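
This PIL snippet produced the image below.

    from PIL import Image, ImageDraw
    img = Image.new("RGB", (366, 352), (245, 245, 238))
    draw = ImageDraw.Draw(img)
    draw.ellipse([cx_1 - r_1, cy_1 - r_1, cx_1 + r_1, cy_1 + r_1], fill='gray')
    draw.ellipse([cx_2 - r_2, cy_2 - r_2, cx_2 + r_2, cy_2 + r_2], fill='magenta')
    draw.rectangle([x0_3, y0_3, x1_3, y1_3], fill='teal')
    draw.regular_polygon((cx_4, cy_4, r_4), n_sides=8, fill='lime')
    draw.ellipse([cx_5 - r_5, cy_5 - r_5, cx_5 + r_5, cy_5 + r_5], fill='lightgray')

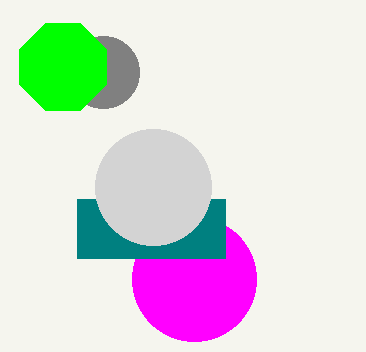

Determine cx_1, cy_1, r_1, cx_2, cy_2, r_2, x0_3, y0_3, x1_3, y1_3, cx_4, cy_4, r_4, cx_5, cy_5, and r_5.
cx_1 = 103
cy_1 = 72
r_1 = 36
cx_2 = 194
cy_2 = 279
r_2 = 62
x0_3 = 77
y0_3 = 199
x1_3 = 225
y1_3 = 258
cx_4 = 63
cy_4 = 67
r_4 = 47
cx_5 = 153
cy_5 = 187
r_5 = 58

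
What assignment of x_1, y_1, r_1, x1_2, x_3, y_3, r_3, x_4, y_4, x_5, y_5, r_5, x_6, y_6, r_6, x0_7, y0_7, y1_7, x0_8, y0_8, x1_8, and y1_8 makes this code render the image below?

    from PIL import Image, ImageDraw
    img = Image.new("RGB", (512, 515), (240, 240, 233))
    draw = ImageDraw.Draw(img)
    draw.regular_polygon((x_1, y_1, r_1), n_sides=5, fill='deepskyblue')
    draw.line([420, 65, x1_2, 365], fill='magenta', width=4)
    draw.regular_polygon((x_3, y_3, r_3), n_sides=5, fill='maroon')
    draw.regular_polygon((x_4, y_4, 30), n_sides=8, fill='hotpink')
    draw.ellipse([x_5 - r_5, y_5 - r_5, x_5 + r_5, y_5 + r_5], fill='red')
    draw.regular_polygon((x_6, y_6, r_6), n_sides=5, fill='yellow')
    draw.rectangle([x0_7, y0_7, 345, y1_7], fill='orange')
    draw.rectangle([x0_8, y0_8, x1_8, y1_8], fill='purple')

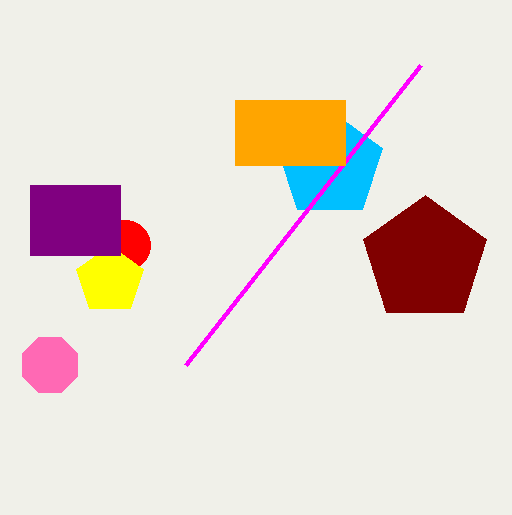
x_1 = 330
y_1 = 165
r_1 = 55
x1_2 = 185
x_3 = 425
y_3 = 260
r_3 = 65
x_4 = 50
y_4 = 365
x_5 = 125
y_5 = 245
r_5 = 25
x_6 = 110
y_6 = 280
r_6 = 35
x0_7 = 235
y0_7 = 100
y1_7 = 165
x0_8 = 30
y0_8 = 185
x1_8 = 120
y1_8 = 255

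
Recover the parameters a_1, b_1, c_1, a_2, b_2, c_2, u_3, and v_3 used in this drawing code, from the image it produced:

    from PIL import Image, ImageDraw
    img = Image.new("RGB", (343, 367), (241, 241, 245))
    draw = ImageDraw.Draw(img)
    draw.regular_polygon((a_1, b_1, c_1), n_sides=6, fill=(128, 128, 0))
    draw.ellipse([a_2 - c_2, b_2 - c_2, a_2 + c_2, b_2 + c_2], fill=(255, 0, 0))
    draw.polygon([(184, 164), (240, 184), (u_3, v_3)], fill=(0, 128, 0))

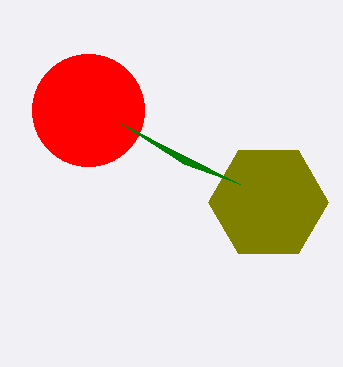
a_1 = 268, b_1 = 202, c_1 = 60, a_2 = 88, b_2 = 110, c_2 = 56, u_3 = 122, v_3 = 124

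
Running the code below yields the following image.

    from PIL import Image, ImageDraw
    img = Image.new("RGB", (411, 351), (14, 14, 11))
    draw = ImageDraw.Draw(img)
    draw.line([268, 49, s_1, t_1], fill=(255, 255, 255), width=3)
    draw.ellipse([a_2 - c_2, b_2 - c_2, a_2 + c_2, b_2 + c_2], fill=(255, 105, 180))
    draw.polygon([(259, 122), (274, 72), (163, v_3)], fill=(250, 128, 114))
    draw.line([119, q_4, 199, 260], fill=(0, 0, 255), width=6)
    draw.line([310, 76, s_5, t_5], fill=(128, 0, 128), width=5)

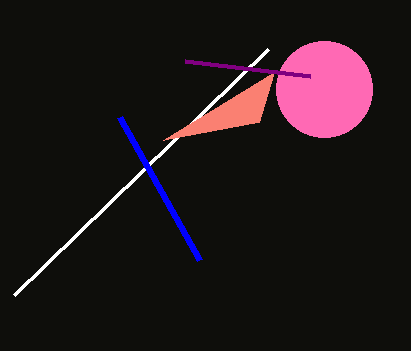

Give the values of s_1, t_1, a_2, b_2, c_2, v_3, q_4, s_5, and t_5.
s_1 = 14; t_1 = 295; a_2 = 324; b_2 = 89; c_2 = 48; v_3 = 140; q_4 = 117; s_5 = 185; t_5 = 61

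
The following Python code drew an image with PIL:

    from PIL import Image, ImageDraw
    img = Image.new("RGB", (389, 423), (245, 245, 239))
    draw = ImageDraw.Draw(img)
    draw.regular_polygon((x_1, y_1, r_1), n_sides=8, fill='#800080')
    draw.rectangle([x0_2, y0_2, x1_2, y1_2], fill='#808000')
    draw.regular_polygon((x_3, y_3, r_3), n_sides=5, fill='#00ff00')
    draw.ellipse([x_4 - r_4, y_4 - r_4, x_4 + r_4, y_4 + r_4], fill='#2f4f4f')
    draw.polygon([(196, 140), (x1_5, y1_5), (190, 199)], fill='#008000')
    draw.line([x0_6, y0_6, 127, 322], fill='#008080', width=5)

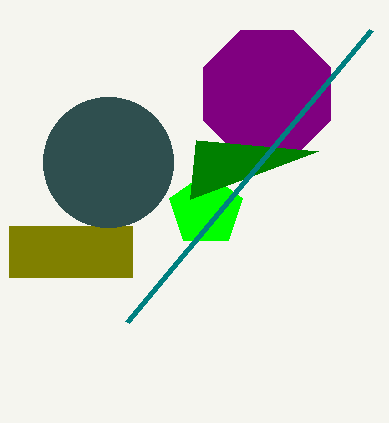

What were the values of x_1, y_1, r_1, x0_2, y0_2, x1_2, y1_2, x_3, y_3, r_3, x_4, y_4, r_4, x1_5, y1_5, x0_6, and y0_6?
x_1 = 267; y_1 = 94; r_1 = 69; x0_2 = 9; y0_2 = 226; x1_2 = 132; y1_2 = 277; x_3 = 206; y_3 = 210; r_3 = 38; x_4 = 108; y_4 = 162; r_4 = 65; x1_5 = 318; y1_5 = 151; x0_6 = 371; y0_6 = 30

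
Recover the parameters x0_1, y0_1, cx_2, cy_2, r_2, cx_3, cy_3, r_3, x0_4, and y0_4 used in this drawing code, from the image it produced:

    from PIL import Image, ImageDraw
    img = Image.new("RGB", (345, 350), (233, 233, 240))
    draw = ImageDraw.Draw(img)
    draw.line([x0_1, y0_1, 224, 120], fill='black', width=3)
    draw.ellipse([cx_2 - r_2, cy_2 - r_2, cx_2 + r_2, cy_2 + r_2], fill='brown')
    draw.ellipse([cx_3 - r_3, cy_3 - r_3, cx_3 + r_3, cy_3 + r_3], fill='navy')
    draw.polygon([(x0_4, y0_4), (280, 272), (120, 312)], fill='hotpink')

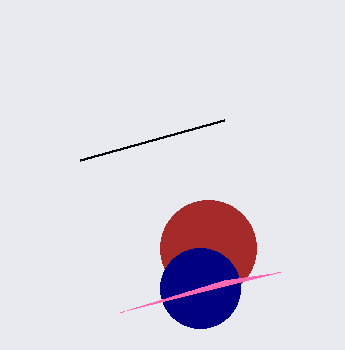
x0_1 = 80; y0_1 = 160; cx_2 = 208; cy_2 = 248; r_2 = 48; cx_3 = 200; cy_3 = 288; r_3 = 40; x0_4 = 224; y0_4 = 280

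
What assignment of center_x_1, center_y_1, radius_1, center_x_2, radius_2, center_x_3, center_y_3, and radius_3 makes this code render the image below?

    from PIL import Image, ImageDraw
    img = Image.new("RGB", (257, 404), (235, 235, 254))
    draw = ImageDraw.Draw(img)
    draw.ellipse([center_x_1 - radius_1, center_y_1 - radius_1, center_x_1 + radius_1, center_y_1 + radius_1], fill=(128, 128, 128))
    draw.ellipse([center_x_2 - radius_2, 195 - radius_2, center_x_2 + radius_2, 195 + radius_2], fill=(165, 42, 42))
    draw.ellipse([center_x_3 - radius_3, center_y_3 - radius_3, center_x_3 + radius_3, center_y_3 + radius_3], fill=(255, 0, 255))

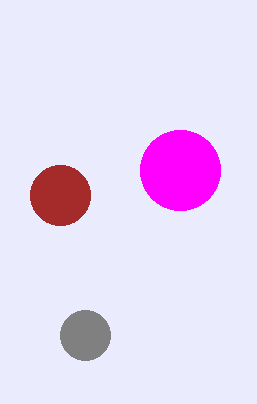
center_x_1 = 85, center_y_1 = 335, radius_1 = 25, center_x_2 = 60, radius_2 = 30, center_x_3 = 180, center_y_3 = 170, radius_3 = 40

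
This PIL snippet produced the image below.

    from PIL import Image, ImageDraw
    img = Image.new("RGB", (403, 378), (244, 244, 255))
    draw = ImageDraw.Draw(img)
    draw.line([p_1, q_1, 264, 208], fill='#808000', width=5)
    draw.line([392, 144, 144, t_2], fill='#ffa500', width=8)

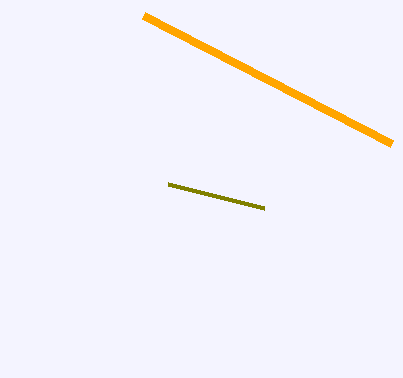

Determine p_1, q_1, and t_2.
p_1 = 168; q_1 = 184; t_2 = 16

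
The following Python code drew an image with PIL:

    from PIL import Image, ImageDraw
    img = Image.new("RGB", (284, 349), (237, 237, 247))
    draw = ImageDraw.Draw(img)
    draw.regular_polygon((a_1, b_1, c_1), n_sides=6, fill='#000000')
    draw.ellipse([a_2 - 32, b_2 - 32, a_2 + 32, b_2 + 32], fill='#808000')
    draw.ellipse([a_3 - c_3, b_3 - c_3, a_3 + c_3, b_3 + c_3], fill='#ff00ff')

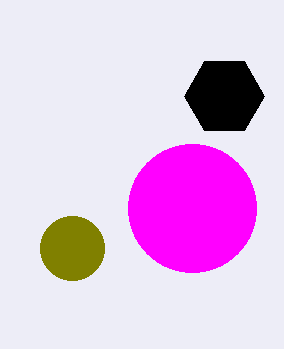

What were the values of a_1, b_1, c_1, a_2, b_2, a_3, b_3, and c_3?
a_1 = 224
b_1 = 96
c_1 = 40
a_2 = 72
b_2 = 248
a_3 = 192
b_3 = 208
c_3 = 64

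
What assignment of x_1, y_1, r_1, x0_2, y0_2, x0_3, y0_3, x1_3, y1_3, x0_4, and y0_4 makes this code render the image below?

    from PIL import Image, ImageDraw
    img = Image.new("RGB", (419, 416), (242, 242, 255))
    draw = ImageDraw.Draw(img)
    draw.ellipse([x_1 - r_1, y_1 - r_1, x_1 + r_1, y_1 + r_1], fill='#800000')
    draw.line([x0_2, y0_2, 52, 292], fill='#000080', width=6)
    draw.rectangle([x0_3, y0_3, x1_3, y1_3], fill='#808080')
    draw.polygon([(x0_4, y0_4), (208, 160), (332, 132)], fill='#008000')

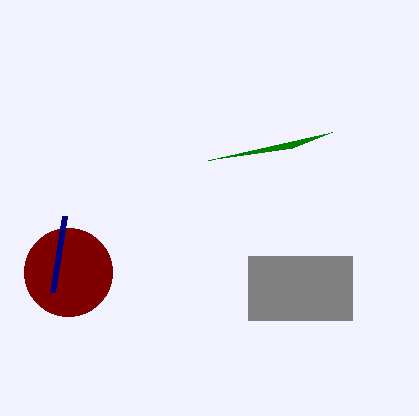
x_1 = 68, y_1 = 272, r_1 = 44, x0_2 = 64, y0_2 = 216, x0_3 = 248, y0_3 = 256, x1_3 = 352, y1_3 = 320, x0_4 = 292, y0_4 = 148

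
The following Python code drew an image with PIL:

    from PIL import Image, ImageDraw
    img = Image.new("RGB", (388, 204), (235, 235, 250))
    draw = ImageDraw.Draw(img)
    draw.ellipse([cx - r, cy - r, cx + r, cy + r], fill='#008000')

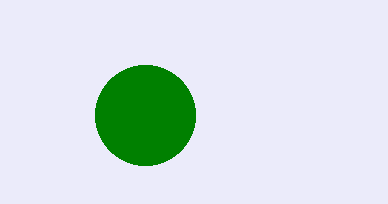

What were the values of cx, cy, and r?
cx = 145, cy = 115, r = 50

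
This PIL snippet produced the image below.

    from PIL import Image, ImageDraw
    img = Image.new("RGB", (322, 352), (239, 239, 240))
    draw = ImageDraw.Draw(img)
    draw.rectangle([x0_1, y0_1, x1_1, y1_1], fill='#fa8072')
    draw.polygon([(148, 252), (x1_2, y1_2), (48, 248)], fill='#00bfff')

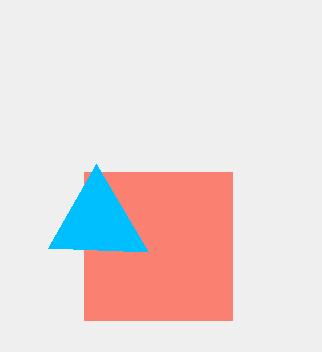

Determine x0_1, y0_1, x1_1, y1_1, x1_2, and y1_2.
x0_1 = 84, y0_1 = 172, x1_1 = 232, y1_1 = 320, x1_2 = 96, y1_2 = 164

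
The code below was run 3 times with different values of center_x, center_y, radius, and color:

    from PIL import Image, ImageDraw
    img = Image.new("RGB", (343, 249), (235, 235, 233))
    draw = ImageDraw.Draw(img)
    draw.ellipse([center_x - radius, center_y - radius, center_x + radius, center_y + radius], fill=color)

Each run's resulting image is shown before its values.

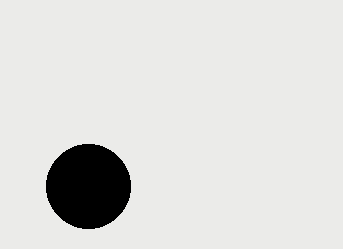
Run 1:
center_x = 88; center_y = 186; radius = 42; color = 'black'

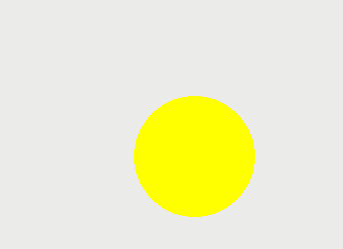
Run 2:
center_x = 194, center_y = 156, radius = 60, color = 'yellow'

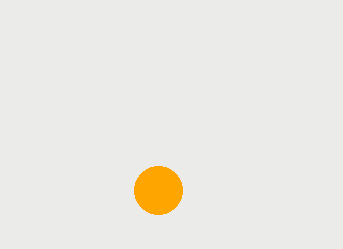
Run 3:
center_x = 158, center_y = 190, radius = 24, color = 'orange'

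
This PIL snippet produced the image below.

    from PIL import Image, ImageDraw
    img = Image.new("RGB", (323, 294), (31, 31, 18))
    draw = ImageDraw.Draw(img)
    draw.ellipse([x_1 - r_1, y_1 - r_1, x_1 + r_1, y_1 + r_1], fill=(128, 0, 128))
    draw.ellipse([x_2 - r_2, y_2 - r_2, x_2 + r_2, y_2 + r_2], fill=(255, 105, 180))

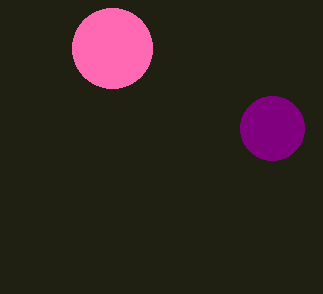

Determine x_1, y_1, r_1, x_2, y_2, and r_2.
x_1 = 272
y_1 = 128
r_1 = 32
x_2 = 112
y_2 = 48
r_2 = 40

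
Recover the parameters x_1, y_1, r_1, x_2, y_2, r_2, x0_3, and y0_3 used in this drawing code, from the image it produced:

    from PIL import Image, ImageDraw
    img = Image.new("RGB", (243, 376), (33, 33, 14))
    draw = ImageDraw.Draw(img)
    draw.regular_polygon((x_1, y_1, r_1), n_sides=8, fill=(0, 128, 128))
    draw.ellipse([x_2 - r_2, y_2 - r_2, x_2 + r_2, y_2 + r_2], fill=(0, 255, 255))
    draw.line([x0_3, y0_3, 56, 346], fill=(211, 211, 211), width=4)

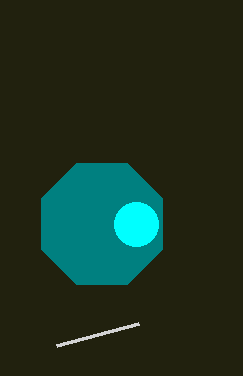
x_1 = 102
y_1 = 224
r_1 = 66
x_2 = 136
y_2 = 224
r_2 = 22
x0_3 = 138
y0_3 = 324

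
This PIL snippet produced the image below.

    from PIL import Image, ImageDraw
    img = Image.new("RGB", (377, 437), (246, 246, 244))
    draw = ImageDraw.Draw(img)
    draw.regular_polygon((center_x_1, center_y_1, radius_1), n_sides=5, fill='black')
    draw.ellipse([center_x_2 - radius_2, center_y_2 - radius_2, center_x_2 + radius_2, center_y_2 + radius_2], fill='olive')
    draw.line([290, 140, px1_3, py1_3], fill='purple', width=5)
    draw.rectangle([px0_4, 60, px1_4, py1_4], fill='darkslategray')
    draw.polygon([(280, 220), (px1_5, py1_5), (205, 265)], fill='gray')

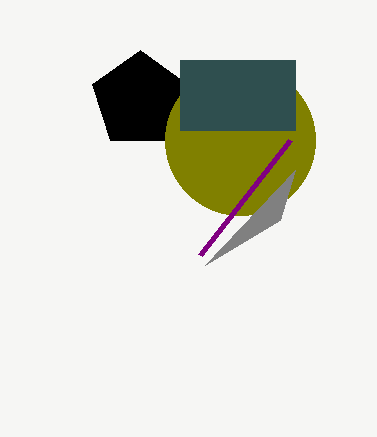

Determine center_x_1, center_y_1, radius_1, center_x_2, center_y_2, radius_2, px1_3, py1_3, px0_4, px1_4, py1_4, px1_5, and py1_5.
center_x_1 = 140; center_y_1 = 100; radius_1 = 50; center_x_2 = 240; center_y_2 = 140; radius_2 = 75; px1_3 = 200; py1_3 = 255; px0_4 = 180; px1_4 = 295; py1_4 = 130; px1_5 = 295; py1_5 = 170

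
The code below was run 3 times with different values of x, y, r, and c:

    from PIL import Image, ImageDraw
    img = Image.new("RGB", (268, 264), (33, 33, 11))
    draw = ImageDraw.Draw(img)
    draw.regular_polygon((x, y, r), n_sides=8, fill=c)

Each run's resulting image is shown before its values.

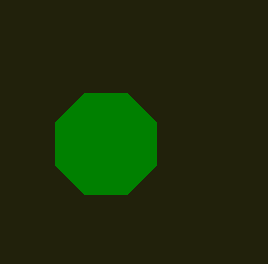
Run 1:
x = 106, y = 144, r = 55, c = 'green'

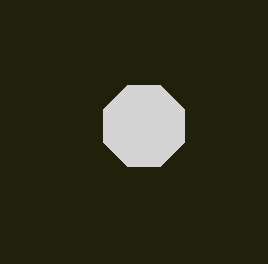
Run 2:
x = 144; y = 126; r = 44; c = 'lightgray'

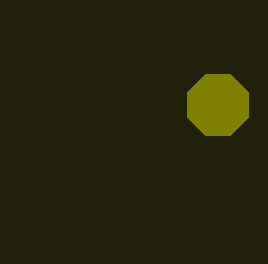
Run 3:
x = 218
y = 105
r = 33
c = 'olive'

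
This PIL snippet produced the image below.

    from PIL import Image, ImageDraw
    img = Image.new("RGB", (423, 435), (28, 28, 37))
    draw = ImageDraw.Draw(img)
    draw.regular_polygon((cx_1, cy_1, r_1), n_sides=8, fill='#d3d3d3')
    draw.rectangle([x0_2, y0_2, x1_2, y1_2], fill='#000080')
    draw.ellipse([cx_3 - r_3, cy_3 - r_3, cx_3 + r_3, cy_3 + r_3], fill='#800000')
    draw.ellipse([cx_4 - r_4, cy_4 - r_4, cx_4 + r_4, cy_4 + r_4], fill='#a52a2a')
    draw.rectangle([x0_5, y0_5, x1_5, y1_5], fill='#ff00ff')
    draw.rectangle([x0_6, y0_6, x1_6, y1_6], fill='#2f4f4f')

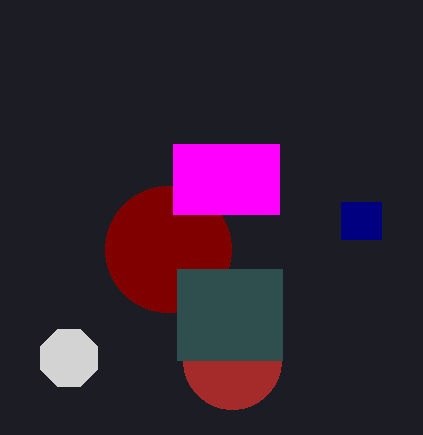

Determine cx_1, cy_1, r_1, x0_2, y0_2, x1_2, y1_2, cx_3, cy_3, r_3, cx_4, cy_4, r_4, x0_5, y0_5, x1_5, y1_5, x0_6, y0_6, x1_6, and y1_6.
cx_1 = 69; cy_1 = 358; r_1 = 31; x0_2 = 341; y0_2 = 202; x1_2 = 381; y1_2 = 239; cx_3 = 168; cy_3 = 249; r_3 = 63; cx_4 = 232; cy_4 = 360; r_4 = 49; x0_5 = 173; y0_5 = 144; x1_5 = 279; y1_5 = 214; x0_6 = 177; y0_6 = 269; x1_6 = 282; y1_6 = 360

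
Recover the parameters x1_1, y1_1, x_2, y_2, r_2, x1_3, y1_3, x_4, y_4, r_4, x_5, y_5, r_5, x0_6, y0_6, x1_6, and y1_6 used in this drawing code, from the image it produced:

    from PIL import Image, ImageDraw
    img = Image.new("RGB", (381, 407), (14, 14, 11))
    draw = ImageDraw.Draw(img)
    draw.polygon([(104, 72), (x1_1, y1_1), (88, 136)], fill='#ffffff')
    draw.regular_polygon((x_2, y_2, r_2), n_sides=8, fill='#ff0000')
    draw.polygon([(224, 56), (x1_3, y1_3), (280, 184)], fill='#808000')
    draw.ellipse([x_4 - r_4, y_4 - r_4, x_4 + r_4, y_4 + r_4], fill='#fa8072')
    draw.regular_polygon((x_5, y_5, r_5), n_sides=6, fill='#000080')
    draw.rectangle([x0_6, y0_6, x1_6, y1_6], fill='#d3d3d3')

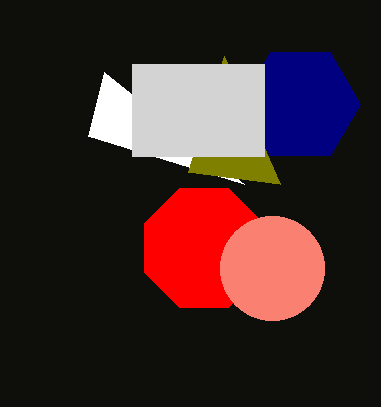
x1_1 = 244; y1_1 = 184; x_2 = 204; y_2 = 248; r_2 = 64; x1_3 = 188; y1_3 = 172; x_4 = 272; y_4 = 268; r_4 = 52; x_5 = 300; y_5 = 104; r_5 = 60; x0_6 = 132; y0_6 = 64; x1_6 = 264; y1_6 = 156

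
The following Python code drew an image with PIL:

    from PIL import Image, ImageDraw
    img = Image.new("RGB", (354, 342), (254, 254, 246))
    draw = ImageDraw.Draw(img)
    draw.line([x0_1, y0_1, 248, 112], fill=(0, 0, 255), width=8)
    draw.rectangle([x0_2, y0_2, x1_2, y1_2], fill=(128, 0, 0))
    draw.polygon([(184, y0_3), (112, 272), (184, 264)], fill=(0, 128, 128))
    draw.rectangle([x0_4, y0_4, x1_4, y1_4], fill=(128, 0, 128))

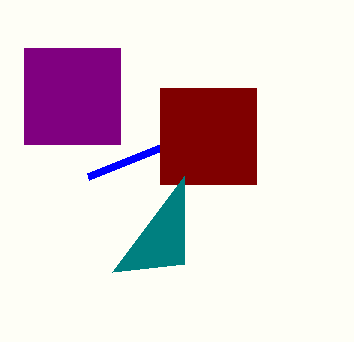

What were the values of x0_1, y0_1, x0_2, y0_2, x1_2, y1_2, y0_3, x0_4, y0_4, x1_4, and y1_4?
x0_1 = 88, y0_1 = 176, x0_2 = 160, y0_2 = 88, x1_2 = 256, y1_2 = 184, y0_3 = 176, x0_4 = 24, y0_4 = 48, x1_4 = 120, y1_4 = 144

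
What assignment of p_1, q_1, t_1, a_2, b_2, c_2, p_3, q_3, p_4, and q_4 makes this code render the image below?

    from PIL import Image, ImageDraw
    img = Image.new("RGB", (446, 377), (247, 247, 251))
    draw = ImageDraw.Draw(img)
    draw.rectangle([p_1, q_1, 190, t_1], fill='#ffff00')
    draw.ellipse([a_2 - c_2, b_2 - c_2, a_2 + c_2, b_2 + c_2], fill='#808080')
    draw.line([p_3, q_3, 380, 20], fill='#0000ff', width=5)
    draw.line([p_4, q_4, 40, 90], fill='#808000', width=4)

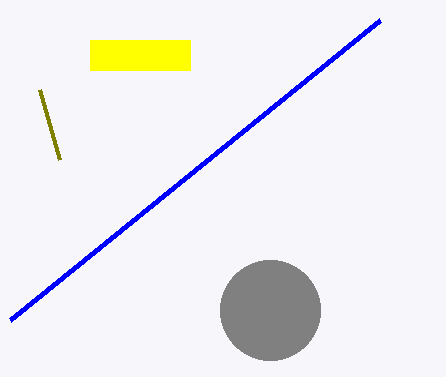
p_1 = 90; q_1 = 40; t_1 = 70; a_2 = 270; b_2 = 310; c_2 = 50; p_3 = 10; q_3 = 320; p_4 = 60; q_4 = 160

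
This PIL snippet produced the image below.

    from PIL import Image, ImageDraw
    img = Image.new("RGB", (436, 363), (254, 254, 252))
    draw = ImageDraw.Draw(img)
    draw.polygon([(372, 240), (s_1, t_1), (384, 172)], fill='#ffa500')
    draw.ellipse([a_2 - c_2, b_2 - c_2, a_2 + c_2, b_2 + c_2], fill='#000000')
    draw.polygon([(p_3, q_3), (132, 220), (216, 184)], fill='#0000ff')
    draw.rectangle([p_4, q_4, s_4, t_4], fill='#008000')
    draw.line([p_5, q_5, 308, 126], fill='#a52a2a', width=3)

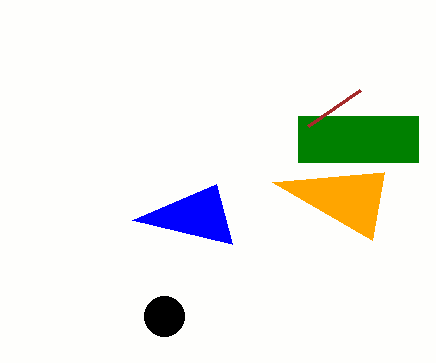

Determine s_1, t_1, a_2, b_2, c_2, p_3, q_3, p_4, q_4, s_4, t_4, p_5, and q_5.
s_1 = 272, t_1 = 182, a_2 = 164, b_2 = 316, c_2 = 20, p_3 = 232, q_3 = 244, p_4 = 298, q_4 = 116, s_4 = 418, t_4 = 162, p_5 = 360, q_5 = 90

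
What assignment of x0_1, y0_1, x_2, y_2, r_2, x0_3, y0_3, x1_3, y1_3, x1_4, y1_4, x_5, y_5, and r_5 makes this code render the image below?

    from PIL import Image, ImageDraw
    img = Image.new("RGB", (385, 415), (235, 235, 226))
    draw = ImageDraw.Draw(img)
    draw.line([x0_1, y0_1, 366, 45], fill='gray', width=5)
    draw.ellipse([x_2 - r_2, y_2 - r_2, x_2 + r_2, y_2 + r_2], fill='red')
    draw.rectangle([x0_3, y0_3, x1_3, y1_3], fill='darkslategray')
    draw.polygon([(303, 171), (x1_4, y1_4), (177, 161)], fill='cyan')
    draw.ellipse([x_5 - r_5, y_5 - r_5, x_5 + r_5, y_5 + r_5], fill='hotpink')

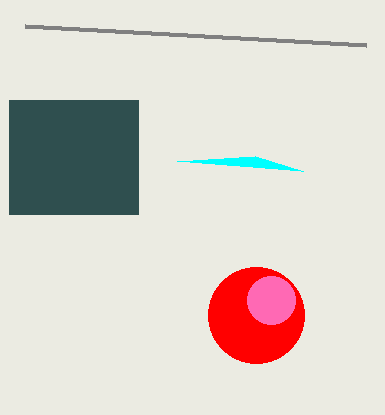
x0_1 = 25, y0_1 = 26, x_2 = 256, y_2 = 315, r_2 = 48, x0_3 = 9, y0_3 = 100, x1_3 = 138, y1_3 = 214, x1_4 = 255, y1_4 = 156, x_5 = 271, y_5 = 300, r_5 = 24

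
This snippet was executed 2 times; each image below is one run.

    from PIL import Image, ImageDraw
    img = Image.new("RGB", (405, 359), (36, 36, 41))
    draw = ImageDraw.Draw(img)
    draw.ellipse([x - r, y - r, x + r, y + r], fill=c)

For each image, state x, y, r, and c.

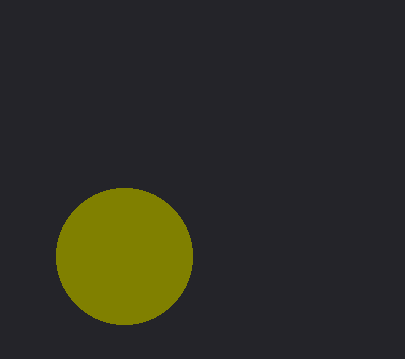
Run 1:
x = 124
y = 256
r = 68
c = 'olive'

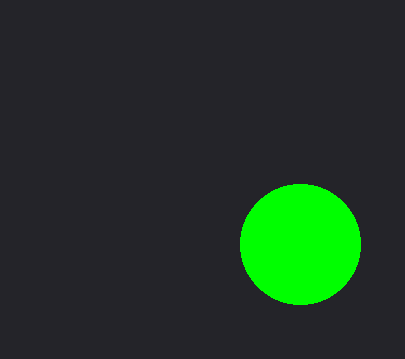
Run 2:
x = 300; y = 244; r = 60; c = 'lime'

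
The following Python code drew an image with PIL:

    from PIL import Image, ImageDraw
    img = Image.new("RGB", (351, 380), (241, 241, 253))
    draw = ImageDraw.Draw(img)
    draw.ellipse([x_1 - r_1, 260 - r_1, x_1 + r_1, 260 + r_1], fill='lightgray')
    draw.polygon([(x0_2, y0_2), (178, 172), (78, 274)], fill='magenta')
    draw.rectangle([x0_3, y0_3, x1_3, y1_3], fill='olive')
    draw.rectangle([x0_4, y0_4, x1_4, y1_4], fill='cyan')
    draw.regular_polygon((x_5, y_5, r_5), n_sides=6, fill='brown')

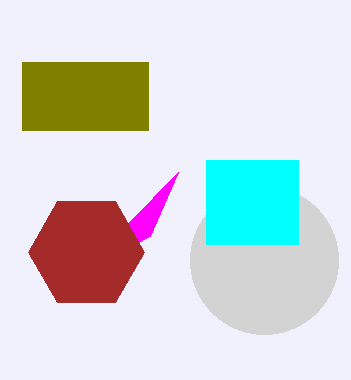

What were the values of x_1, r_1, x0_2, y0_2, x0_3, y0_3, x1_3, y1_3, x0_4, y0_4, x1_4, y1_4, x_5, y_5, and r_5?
x_1 = 264
r_1 = 74
x0_2 = 150
y0_2 = 236
x0_3 = 22
y0_3 = 62
x1_3 = 148
y1_3 = 130
x0_4 = 206
y0_4 = 160
x1_4 = 298
y1_4 = 244
x_5 = 86
y_5 = 252
r_5 = 58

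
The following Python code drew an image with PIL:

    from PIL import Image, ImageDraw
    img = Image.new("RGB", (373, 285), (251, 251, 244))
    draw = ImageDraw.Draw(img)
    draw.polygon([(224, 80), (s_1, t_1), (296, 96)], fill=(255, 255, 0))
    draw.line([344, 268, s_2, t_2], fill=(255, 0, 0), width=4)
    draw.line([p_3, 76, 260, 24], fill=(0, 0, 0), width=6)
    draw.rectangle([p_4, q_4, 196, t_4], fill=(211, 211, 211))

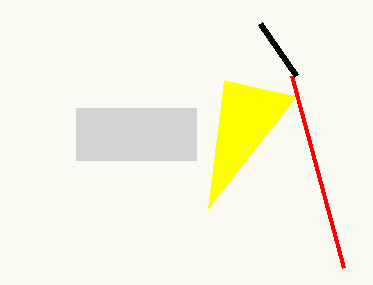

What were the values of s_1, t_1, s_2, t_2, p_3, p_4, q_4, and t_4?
s_1 = 208, t_1 = 208, s_2 = 292, t_2 = 76, p_3 = 296, p_4 = 76, q_4 = 108, t_4 = 160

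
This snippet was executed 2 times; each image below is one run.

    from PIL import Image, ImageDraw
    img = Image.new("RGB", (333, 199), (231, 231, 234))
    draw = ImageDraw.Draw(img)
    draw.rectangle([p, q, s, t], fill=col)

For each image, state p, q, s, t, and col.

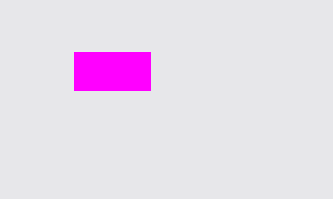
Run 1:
p = 74
q = 52
s = 150
t = 90
col = 'magenta'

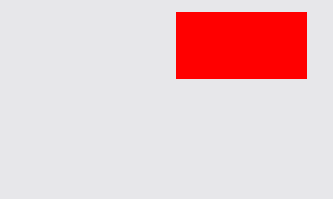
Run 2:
p = 176, q = 12, s = 306, t = 78, col = 'red'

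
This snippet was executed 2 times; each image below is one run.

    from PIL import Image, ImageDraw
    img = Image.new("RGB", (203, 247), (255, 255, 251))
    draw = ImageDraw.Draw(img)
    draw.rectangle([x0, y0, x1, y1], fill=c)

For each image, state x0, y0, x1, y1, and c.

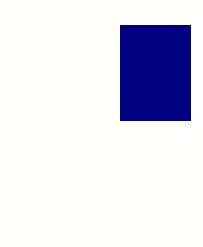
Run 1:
x0 = 120
y0 = 25
x1 = 190
y1 = 120
c = 'navy'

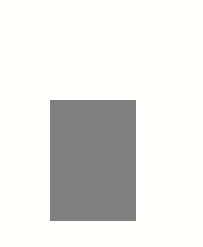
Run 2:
x0 = 50, y0 = 100, x1 = 135, y1 = 220, c = 'gray'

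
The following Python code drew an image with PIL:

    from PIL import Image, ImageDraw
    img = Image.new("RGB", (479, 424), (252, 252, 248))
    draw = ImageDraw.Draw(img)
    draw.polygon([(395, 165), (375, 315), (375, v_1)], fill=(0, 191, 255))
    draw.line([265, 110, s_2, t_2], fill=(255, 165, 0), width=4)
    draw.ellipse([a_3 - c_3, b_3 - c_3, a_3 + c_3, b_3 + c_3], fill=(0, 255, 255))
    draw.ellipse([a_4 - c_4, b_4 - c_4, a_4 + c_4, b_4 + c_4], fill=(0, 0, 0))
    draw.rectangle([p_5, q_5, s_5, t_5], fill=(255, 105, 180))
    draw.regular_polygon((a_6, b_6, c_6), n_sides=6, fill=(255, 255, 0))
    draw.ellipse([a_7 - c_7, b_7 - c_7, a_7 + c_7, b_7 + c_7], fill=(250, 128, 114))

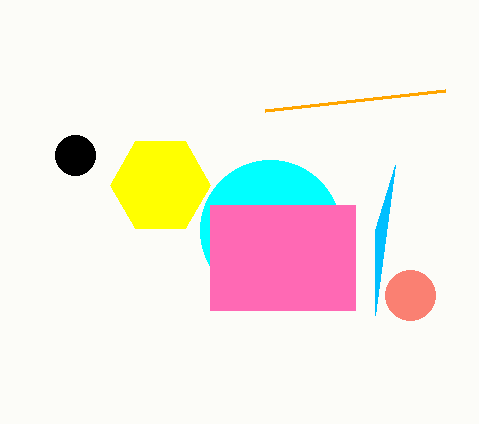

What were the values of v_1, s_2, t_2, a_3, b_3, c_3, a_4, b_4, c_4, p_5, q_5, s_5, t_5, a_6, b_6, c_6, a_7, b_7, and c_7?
v_1 = 230, s_2 = 445, t_2 = 90, a_3 = 270, b_3 = 230, c_3 = 70, a_4 = 75, b_4 = 155, c_4 = 20, p_5 = 210, q_5 = 205, s_5 = 355, t_5 = 310, a_6 = 160, b_6 = 185, c_6 = 50, a_7 = 410, b_7 = 295, c_7 = 25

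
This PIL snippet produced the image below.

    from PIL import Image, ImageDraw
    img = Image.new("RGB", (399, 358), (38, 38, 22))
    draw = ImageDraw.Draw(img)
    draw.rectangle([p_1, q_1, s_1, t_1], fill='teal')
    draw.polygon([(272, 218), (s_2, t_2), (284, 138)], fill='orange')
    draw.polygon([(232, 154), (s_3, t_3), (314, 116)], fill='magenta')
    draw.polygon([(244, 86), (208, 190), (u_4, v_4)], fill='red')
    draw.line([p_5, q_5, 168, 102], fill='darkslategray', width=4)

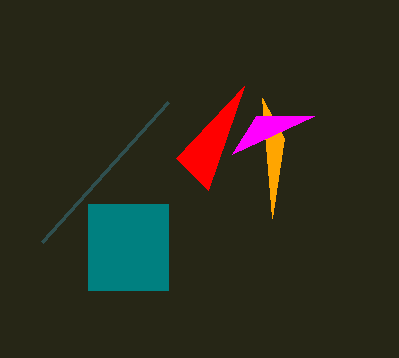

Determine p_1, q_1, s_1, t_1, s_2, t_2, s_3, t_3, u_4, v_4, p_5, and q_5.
p_1 = 88
q_1 = 204
s_1 = 168
t_1 = 290
s_2 = 262
t_2 = 98
s_3 = 256
t_3 = 116
u_4 = 176
v_4 = 158
p_5 = 42
q_5 = 242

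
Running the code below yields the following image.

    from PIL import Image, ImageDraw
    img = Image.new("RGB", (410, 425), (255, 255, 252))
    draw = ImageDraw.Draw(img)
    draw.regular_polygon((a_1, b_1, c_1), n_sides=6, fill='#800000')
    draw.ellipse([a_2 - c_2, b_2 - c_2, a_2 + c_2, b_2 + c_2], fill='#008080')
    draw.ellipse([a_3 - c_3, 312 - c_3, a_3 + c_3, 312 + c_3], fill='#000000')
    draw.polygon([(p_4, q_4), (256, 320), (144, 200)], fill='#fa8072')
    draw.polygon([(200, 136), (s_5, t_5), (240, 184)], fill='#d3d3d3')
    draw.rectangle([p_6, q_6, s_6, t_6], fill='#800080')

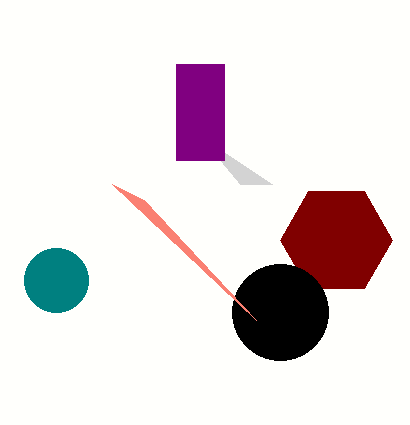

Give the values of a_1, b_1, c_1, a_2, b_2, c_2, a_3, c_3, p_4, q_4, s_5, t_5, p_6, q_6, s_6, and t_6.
a_1 = 336
b_1 = 240
c_1 = 56
a_2 = 56
b_2 = 280
c_2 = 32
a_3 = 280
c_3 = 48
p_4 = 112
q_4 = 184
s_5 = 272
t_5 = 184
p_6 = 176
q_6 = 64
s_6 = 224
t_6 = 160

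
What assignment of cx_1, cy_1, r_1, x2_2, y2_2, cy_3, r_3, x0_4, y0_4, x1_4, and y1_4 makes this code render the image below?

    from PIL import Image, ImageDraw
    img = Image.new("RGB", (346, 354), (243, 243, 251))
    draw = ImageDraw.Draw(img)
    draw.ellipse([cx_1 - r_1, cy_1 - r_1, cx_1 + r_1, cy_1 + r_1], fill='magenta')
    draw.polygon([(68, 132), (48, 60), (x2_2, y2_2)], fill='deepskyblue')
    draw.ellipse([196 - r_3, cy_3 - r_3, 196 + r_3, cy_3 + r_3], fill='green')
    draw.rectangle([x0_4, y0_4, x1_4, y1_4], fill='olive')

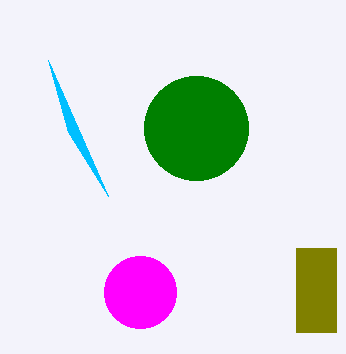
cx_1 = 140
cy_1 = 292
r_1 = 36
x2_2 = 108
y2_2 = 196
cy_3 = 128
r_3 = 52
x0_4 = 296
y0_4 = 248
x1_4 = 336
y1_4 = 332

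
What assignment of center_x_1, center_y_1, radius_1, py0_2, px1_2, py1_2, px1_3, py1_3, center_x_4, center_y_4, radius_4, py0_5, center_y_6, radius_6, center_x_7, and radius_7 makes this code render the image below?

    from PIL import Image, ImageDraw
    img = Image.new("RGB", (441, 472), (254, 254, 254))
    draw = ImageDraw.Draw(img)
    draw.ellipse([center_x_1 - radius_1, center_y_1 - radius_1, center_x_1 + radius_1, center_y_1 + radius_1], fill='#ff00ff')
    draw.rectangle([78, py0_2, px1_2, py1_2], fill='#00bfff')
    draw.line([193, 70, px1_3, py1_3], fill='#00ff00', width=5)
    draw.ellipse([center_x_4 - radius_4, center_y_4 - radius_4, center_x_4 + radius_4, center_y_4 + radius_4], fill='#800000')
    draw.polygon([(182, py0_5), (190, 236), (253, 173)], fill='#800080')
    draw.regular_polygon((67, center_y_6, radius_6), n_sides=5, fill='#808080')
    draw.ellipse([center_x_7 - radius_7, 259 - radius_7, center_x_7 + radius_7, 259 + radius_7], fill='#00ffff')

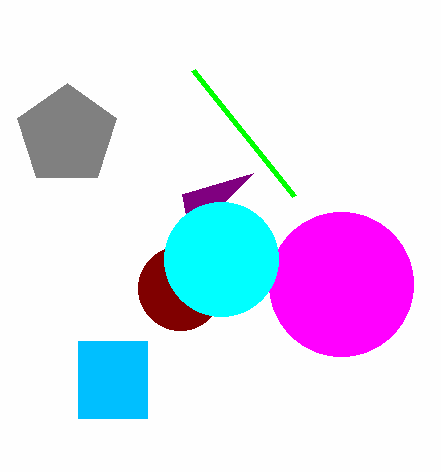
center_x_1 = 341; center_y_1 = 284; radius_1 = 72; py0_2 = 341; px1_2 = 147; py1_2 = 418; px1_3 = 294; py1_3 = 196; center_x_4 = 180; center_y_4 = 288; radius_4 = 42; py0_5 = 194; center_y_6 = 135; radius_6 = 52; center_x_7 = 221; radius_7 = 57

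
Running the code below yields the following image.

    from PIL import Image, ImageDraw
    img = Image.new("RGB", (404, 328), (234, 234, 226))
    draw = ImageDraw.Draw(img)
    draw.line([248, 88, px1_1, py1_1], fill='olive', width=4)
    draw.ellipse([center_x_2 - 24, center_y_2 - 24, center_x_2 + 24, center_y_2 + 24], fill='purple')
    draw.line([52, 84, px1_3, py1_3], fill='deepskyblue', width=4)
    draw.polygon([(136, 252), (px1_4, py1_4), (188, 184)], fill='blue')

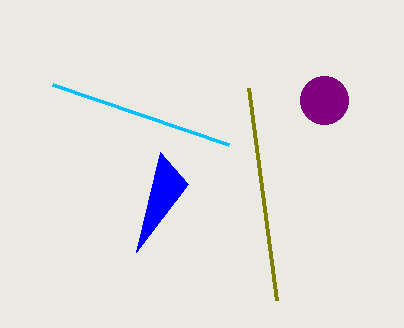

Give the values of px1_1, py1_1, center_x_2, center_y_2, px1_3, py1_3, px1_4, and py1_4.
px1_1 = 276; py1_1 = 300; center_x_2 = 324; center_y_2 = 100; px1_3 = 228; py1_3 = 144; px1_4 = 160; py1_4 = 152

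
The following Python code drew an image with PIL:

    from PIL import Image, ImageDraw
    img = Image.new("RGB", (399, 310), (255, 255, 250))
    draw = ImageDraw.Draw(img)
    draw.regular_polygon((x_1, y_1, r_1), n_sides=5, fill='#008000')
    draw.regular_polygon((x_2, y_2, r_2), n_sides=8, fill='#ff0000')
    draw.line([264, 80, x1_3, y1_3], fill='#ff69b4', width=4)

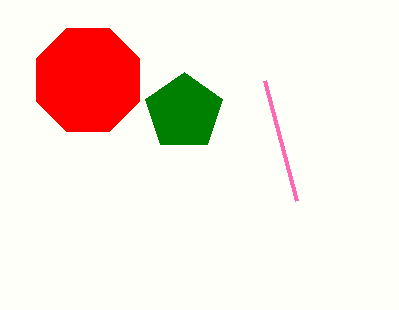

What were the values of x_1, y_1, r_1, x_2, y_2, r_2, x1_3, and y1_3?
x_1 = 184, y_1 = 112, r_1 = 40, x_2 = 88, y_2 = 80, r_2 = 56, x1_3 = 296, y1_3 = 200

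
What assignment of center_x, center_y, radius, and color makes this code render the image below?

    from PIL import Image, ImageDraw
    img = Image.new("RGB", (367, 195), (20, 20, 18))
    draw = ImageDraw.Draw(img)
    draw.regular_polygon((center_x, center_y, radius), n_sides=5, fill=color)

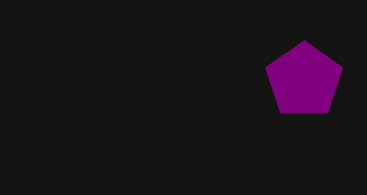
center_x = 304
center_y = 80
radius = 40
color = 'purple'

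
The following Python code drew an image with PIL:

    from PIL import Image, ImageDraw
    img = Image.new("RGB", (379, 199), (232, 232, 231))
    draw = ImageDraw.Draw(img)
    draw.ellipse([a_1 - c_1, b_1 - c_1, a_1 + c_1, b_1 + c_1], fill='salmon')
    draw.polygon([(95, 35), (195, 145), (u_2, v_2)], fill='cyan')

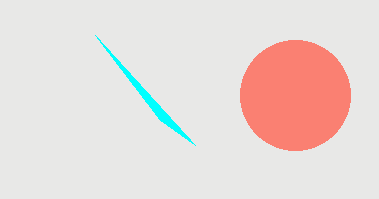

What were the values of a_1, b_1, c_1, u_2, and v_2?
a_1 = 295
b_1 = 95
c_1 = 55
u_2 = 160
v_2 = 120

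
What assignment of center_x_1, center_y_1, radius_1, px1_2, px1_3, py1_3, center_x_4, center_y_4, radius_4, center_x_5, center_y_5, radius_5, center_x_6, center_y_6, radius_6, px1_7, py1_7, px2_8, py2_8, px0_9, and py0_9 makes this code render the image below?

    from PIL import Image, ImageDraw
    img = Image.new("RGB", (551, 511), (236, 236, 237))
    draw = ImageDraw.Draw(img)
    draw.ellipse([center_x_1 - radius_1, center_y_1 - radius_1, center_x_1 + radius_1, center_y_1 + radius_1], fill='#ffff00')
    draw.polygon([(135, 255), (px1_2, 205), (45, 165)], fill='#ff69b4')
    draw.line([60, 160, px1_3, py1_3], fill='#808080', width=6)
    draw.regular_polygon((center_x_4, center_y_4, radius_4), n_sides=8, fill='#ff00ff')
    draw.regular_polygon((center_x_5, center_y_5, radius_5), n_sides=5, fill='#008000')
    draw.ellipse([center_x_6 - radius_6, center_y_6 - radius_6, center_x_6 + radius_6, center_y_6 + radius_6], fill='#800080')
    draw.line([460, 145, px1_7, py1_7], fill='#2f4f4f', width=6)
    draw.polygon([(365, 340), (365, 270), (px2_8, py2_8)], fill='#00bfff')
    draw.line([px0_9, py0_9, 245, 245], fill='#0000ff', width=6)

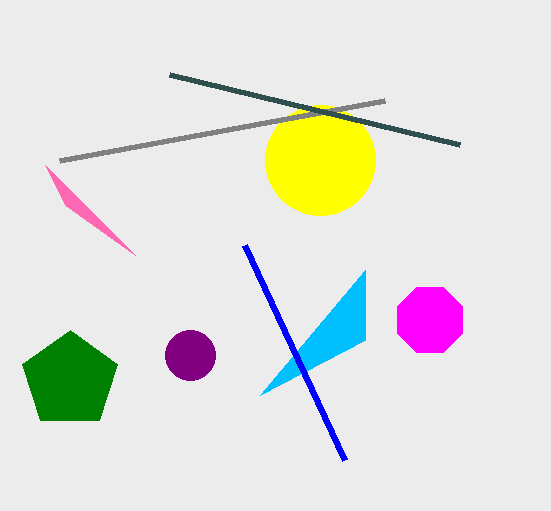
center_x_1 = 320; center_y_1 = 160; radius_1 = 55; px1_2 = 65; px1_3 = 385; py1_3 = 100; center_x_4 = 430; center_y_4 = 320; radius_4 = 35; center_x_5 = 70; center_y_5 = 380; radius_5 = 50; center_x_6 = 190; center_y_6 = 355; radius_6 = 25; px1_7 = 170; py1_7 = 75; px2_8 = 260; py2_8 = 395; px0_9 = 345; py0_9 = 460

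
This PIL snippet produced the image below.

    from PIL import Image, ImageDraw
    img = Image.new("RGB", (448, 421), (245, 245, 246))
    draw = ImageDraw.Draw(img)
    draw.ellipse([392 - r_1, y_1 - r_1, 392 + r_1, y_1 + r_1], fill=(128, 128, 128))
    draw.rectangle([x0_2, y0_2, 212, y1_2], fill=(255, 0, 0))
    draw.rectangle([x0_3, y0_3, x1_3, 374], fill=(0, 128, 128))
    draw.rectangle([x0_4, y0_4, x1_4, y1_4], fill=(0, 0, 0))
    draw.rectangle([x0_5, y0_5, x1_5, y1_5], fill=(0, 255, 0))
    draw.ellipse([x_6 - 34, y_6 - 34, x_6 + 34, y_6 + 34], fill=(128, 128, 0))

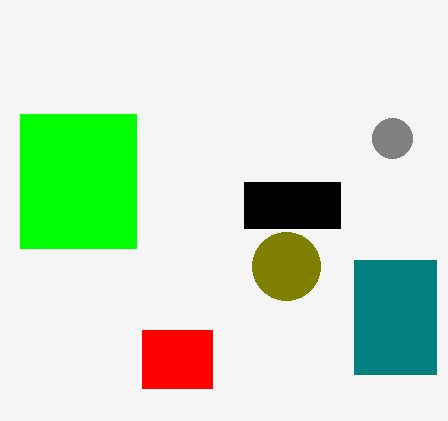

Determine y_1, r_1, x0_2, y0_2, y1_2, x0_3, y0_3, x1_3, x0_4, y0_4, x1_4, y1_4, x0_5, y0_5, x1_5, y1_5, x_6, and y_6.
y_1 = 138
r_1 = 20
x0_2 = 142
y0_2 = 330
y1_2 = 388
x0_3 = 354
y0_3 = 260
x1_3 = 436
x0_4 = 244
y0_4 = 182
x1_4 = 340
y1_4 = 228
x0_5 = 20
y0_5 = 114
x1_5 = 136
y1_5 = 248
x_6 = 286
y_6 = 266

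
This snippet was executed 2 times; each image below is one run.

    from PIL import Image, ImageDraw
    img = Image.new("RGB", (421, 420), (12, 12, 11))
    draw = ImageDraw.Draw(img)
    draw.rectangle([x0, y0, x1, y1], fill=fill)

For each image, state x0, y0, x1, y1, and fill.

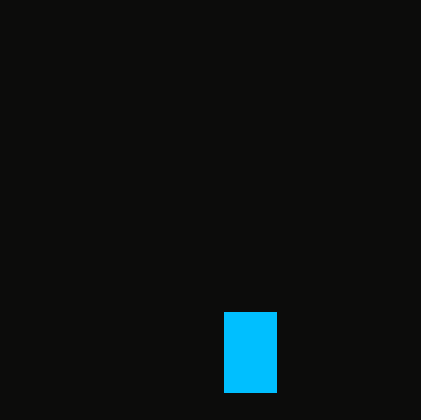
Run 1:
x0 = 224
y0 = 312
x1 = 276
y1 = 392
fill = 'deepskyblue'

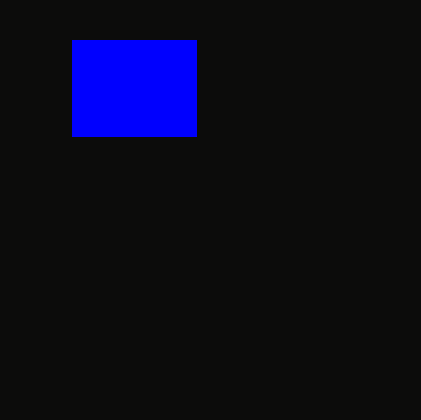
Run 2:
x0 = 72, y0 = 40, x1 = 196, y1 = 136, fill = 'blue'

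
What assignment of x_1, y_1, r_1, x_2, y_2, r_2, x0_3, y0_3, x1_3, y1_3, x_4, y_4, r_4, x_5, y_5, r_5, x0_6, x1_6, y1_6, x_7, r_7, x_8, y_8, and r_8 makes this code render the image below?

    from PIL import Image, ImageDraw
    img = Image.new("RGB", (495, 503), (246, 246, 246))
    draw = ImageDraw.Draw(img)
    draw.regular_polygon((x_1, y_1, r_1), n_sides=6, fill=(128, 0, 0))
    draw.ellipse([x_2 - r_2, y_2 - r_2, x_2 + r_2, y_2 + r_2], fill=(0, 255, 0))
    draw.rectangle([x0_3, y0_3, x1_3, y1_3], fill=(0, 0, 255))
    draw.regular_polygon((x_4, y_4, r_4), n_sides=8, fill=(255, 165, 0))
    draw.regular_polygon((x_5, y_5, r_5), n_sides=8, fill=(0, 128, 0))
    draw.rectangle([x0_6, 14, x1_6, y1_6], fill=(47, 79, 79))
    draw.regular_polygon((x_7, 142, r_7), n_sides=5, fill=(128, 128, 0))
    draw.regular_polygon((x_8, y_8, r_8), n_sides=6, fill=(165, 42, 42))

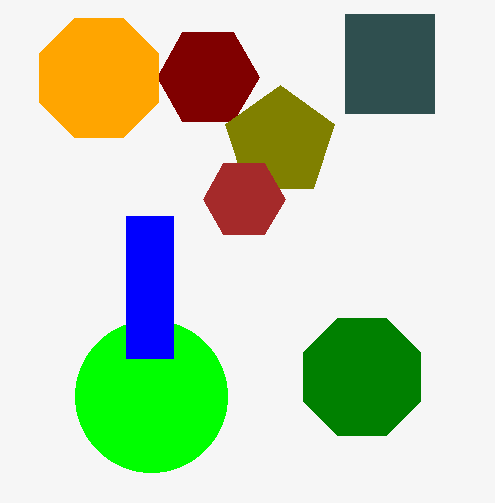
x_1 = 208; y_1 = 77; r_1 = 51; x_2 = 151; y_2 = 396; r_2 = 76; x0_3 = 126; y0_3 = 216; x1_3 = 173; y1_3 = 358; x_4 = 99; y_4 = 78; r_4 = 64; x_5 = 362; y_5 = 377; r_5 = 63; x0_6 = 345; x1_6 = 434; y1_6 = 113; x_7 = 280; r_7 = 57; x_8 = 244; y_8 = 199; r_8 = 41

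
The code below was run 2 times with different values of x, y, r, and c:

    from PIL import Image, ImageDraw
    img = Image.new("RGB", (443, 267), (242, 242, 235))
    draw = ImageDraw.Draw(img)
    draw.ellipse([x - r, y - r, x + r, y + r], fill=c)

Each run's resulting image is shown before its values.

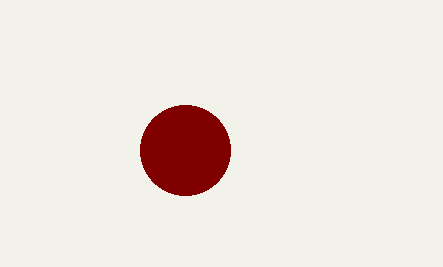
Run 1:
x = 185
y = 150
r = 45
c = 'maroon'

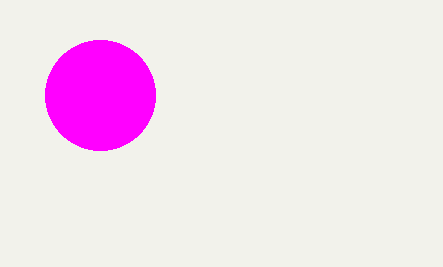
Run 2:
x = 100, y = 95, r = 55, c = 'magenta'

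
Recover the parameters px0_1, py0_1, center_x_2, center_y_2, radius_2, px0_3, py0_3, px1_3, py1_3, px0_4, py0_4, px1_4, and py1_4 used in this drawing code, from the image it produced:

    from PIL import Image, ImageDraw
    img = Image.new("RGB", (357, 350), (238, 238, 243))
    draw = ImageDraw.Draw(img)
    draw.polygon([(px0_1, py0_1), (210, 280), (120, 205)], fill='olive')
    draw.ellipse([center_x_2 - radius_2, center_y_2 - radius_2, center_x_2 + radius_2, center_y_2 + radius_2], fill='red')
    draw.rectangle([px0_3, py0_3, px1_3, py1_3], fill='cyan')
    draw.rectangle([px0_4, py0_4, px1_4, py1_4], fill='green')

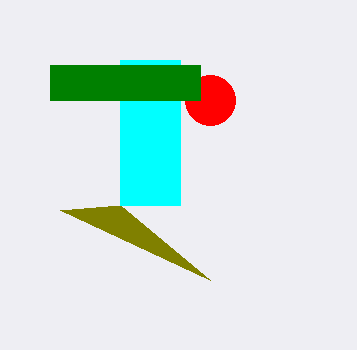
px0_1 = 60
py0_1 = 210
center_x_2 = 210
center_y_2 = 100
radius_2 = 25
px0_3 = 120
py0_3 = 60
px1_3 = 180
py1_3 = 205
px0_4 = 50
py0_4 = 65
px1_4 = 200
py1_4 = 100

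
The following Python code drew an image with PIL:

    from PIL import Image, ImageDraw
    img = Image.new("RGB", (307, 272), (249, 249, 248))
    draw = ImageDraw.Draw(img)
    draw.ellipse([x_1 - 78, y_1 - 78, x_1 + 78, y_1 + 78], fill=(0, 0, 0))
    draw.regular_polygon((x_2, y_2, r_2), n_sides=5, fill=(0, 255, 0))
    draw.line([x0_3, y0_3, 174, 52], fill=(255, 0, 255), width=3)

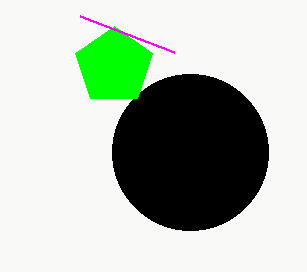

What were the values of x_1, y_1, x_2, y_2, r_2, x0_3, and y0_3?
x_1 = 190, y_1 = 152, x_2 = 114, y_2 = 66, r_2 = 40, x0_3 = 80, y0_3 = 16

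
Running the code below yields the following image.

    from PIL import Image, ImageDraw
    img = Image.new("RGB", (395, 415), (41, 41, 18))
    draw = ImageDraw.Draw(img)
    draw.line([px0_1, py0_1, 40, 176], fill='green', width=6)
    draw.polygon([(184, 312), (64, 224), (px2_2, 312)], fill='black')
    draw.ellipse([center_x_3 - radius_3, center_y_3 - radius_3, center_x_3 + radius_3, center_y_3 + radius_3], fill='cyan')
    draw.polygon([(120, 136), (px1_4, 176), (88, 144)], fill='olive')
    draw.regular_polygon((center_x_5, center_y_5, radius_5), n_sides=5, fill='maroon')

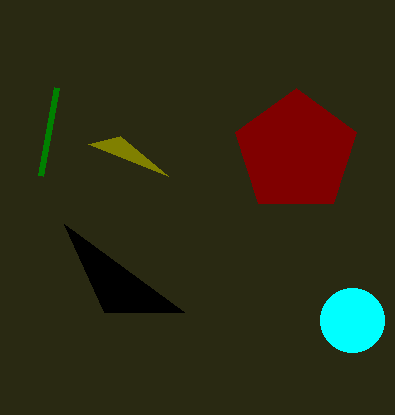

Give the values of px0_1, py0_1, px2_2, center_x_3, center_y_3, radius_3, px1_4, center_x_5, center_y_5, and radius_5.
px0_1 = 56, py0_1 = 88, px2_2 = 104, center_x_3 = 352, center_y_3 = 320, radius_3 = 32, px1_4 = 168, center_x_5 = 296, center_y_5 = 152, radius_5 = 64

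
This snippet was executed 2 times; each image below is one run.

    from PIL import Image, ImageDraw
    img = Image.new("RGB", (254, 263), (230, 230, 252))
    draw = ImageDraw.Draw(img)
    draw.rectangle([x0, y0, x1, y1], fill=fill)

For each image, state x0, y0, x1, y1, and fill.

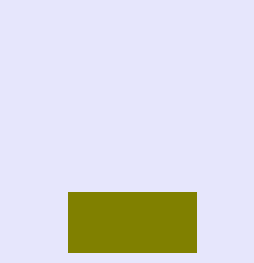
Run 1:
x0 = 68
y0 = 192
x1 = 196
y1 = 252
fill = 'olive'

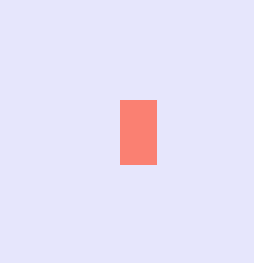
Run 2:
x0 = 120, y0 = 100, x1 = 156, y1 = 164, fill = 'salmon'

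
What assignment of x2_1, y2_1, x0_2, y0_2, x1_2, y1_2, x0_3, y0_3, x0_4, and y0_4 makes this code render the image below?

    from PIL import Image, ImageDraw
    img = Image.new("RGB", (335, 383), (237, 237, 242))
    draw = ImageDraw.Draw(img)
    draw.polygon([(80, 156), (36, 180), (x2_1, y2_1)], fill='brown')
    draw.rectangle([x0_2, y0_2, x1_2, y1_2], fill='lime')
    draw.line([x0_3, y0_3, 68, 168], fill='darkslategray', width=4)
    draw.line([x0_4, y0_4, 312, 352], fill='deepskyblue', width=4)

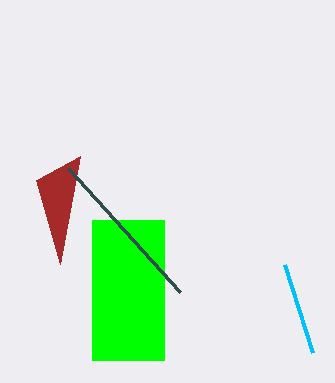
x2_1 = 60, y2_1 = 264, x0_2 = 92, y0_2 = 220, x1_2 = 164, y1_2 = 360, x0_3 = 180, y0_3 = 292, x0_4 = 284, y0_4 = 264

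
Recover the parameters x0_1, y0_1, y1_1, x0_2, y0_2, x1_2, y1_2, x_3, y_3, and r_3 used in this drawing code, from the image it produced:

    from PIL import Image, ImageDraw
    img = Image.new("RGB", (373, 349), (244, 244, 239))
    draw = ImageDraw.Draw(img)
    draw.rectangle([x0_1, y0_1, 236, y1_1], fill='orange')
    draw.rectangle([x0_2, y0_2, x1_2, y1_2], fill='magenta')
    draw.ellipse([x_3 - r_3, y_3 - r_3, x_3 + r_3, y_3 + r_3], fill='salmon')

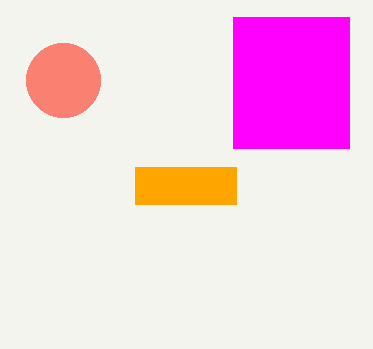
x0_1 = 135, y0_1 = 167, y1_1 = 204, x0_2 = 233, y0_2 = 17, x1_2 = 349, y1_2 = 148, x_3 = 63, y_3 = 80, r_3 = 37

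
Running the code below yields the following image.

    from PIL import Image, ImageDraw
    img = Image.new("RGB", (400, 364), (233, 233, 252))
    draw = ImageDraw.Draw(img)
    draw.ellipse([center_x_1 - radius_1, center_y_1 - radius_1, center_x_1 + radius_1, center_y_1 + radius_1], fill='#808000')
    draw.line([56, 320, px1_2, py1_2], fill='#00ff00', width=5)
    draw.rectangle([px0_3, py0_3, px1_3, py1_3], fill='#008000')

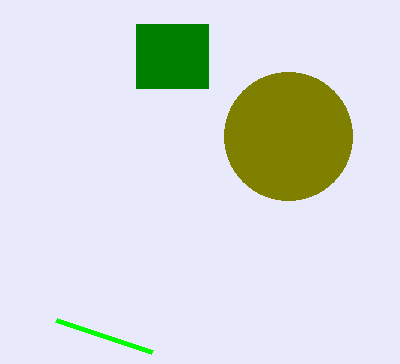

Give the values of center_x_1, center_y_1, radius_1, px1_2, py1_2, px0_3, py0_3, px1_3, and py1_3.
center_x_1 = 288; center_y_1 = 136; radius_1 = 64; px1_2 = 152; py1_2 = 352; px0_3 = 136; py0_3 = 24; px1_3 = 208; py1_3 = 88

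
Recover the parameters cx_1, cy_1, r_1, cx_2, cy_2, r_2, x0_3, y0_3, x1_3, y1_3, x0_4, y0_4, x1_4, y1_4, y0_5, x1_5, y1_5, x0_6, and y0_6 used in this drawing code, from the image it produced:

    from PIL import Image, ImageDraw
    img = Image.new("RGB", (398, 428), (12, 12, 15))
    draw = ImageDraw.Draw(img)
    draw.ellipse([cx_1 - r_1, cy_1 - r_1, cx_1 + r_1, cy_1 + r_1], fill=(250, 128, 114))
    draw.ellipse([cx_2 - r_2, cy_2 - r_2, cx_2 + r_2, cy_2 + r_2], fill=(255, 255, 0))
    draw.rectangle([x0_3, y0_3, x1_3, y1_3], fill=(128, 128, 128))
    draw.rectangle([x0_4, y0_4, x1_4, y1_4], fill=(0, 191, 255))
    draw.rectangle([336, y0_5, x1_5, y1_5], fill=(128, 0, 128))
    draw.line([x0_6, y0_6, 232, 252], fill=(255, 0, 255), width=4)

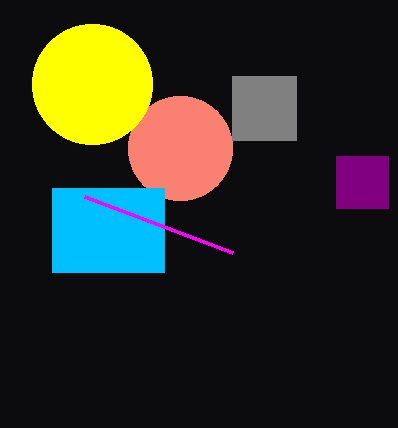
cx_1 = 180
cy_1 = 148
r_1 = 52
cx_2 = 92
cy_2 = 84
r_2 = 60
x0_3 = 232
y0_3 = 76
x1_3 = 296
y1_3 = 140
x0_4 = 52
y0_4 = 188
x1_4 = 164
y1_4 = 272
y0_5 = 156
x1_5 = 388
y1_5 = 208
x0_6 = 84
y0_6 = 196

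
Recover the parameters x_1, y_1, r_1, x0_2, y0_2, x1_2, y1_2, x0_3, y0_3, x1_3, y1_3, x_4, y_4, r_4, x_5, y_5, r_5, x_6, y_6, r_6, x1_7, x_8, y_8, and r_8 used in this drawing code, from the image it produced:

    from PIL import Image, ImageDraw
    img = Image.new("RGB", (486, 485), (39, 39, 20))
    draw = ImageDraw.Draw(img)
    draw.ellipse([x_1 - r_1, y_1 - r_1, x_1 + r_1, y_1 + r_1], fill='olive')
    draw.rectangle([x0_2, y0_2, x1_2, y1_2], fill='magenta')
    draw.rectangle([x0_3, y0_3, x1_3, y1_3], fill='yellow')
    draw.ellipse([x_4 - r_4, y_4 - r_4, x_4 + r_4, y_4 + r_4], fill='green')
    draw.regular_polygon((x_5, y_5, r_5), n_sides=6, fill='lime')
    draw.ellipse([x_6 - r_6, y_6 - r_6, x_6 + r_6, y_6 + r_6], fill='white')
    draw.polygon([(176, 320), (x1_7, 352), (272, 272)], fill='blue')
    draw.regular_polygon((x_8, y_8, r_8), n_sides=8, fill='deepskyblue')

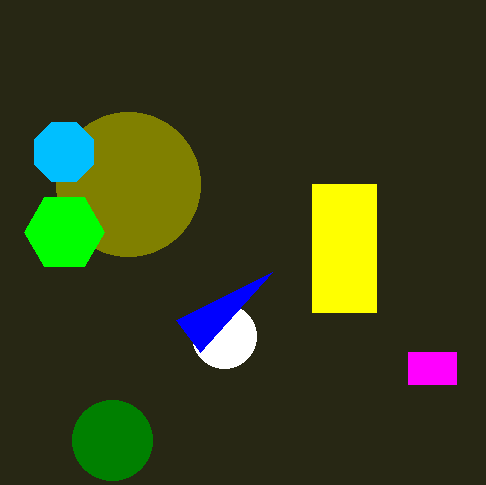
x_1 = 128, y_1 = 184, r_1 = 72, x0_2 = 408, y0_2 = 352, x1_2 = 456, y1_2 = 384, x0_3 = 312, y0_3 = 184, x1_3 = 376, y1_3 = 312, x_4 = 112, y_4 = 440, r_4 = 40, x_5 = 64, y_5 = 232, r_5 = 40, x_6 = 224, y_6 = 336, r_6 = 32, x1_7 = 200, x_8 = 64, y_8 = 152, r_8 = 32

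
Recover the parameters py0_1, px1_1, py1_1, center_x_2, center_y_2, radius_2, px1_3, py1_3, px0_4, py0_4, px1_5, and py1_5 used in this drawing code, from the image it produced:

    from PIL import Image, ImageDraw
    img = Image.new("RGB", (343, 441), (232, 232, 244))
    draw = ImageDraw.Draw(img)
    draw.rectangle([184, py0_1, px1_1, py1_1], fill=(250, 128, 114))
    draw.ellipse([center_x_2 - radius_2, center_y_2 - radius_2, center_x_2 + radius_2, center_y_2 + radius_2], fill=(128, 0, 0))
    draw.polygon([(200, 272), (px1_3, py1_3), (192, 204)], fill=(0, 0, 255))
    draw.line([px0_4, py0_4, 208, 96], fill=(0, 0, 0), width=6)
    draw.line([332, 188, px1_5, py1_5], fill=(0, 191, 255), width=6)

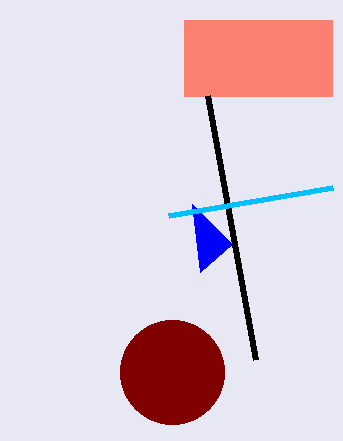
py0_1 = 20, px1_1 = 332, py1_1 = 96, center_x_2 = 172, center_y_2 = 372, radius_2 = 52, px1_3 = 232, py1_3 = 244, px0_4 = 256, py0_4 = 360, px1_5 = 168, py1_5 = 216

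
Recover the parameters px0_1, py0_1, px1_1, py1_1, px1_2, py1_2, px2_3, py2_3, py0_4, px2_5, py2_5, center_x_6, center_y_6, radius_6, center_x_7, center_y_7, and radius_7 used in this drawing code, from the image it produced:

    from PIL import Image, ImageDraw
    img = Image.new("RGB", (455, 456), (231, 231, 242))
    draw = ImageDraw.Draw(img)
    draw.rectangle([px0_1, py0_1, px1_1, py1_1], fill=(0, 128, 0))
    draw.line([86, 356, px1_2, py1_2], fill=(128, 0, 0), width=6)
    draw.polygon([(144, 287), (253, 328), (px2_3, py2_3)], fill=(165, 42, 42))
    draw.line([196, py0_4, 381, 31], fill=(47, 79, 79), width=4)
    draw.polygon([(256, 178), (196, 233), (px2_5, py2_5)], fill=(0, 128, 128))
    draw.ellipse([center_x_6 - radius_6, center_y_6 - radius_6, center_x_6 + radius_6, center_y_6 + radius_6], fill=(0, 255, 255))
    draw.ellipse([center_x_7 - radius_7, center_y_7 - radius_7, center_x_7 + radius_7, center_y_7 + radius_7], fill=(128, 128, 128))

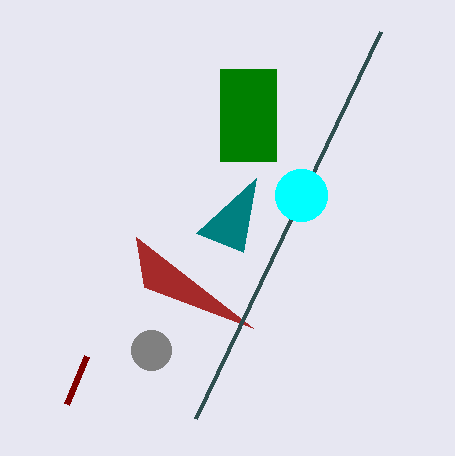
px0_1 = 220; py0_1 = 69; px1_1 = 276; py1_1 = 161; px1_2 = 66; py1_2 = 404; px2_3 = 136; py2_3 = 237; py0_4 = 418; px2_5 = 243; py2_5 = 252; center_x_6 = 301; center_y_6 = 195; radius_6 = 26; center_x_7 = 151; center_y_7 = 350; radius_7 = 20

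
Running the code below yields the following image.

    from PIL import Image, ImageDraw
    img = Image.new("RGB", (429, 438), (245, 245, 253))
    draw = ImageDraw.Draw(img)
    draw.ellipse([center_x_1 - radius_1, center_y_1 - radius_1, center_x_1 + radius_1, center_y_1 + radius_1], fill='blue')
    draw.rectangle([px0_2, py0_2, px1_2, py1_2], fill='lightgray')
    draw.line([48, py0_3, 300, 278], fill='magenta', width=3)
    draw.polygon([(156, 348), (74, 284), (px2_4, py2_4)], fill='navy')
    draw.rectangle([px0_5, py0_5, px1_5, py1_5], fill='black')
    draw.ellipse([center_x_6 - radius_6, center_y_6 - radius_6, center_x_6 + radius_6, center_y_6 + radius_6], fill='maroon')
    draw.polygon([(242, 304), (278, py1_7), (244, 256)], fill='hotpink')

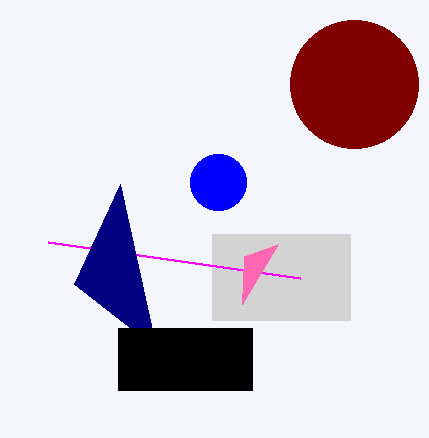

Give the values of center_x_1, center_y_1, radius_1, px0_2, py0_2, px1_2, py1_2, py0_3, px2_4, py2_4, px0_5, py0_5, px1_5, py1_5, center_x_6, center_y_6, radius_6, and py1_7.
center_x_1 = 218, center_y_1 = 182, radius_1 = 28, px0_2 = 212, py0_2 = 234, px1_2 = 350, py1_2 = 320, py0_3 = 242, px2_4 = 120, py2_4 = 184, px0_5 = 118, py0_5 = 328, px1_5 = 252, py1_5 = 390, center_x_6 = 354, center_y_6 = 84, radius_6 = 64, py1_7 = 244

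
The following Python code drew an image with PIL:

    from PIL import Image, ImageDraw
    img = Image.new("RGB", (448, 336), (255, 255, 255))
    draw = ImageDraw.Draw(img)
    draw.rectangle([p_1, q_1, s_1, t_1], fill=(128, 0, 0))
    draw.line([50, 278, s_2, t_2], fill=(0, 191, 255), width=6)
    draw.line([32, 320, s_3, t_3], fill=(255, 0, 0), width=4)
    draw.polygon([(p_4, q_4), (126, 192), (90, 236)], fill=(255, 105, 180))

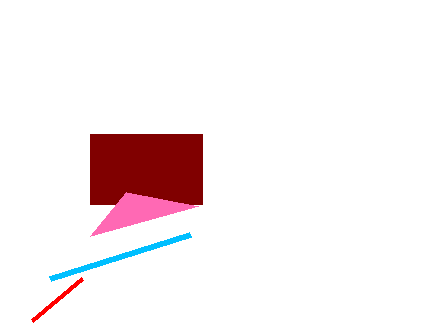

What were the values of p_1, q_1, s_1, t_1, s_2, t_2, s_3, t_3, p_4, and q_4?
p_1 = 90; q_1 = 134; s_1 = 202; t_1 = 204; s_2 = 190; t_2 = 234; s_3 = 82; t_3 = 278; p_4 = 198; q_4 = 206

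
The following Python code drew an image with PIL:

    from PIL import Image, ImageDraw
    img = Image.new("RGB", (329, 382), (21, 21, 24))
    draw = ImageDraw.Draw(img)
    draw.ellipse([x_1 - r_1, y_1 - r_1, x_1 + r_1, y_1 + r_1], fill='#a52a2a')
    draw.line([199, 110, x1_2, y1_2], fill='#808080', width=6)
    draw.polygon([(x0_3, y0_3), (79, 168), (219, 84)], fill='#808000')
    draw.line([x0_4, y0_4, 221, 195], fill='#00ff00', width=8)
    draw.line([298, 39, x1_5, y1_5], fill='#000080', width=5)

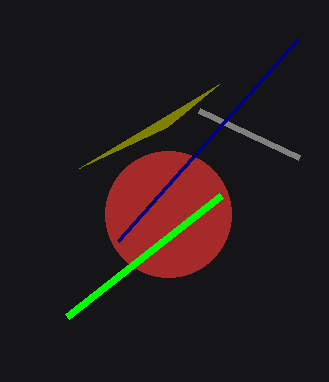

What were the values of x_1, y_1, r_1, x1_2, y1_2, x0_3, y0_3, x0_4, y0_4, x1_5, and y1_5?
x_1 = 168; y_1 = 214; r_1 = 63; x1_2 = 299; y1_2 = 157; x0_3 = 167; y0_3 = 127; x0_4 = 67; y0_4 = 316; x1_5 = 118; y1_5 = 241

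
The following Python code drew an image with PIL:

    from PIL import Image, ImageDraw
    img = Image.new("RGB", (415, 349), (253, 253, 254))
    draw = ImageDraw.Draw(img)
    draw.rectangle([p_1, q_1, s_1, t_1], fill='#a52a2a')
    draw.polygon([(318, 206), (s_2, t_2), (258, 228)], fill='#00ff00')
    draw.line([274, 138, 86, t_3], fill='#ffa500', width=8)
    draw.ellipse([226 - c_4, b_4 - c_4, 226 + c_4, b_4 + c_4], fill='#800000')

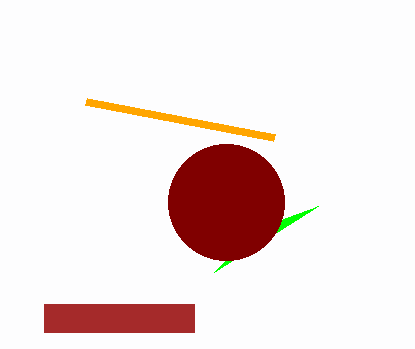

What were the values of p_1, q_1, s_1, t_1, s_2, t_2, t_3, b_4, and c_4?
p_1 = 44; q_1 = 304; s_1 = 194; t_1 = 332; s_2 = 214; t_2 = 272; t_3 = 102; b_4 = 202; c_4 = 58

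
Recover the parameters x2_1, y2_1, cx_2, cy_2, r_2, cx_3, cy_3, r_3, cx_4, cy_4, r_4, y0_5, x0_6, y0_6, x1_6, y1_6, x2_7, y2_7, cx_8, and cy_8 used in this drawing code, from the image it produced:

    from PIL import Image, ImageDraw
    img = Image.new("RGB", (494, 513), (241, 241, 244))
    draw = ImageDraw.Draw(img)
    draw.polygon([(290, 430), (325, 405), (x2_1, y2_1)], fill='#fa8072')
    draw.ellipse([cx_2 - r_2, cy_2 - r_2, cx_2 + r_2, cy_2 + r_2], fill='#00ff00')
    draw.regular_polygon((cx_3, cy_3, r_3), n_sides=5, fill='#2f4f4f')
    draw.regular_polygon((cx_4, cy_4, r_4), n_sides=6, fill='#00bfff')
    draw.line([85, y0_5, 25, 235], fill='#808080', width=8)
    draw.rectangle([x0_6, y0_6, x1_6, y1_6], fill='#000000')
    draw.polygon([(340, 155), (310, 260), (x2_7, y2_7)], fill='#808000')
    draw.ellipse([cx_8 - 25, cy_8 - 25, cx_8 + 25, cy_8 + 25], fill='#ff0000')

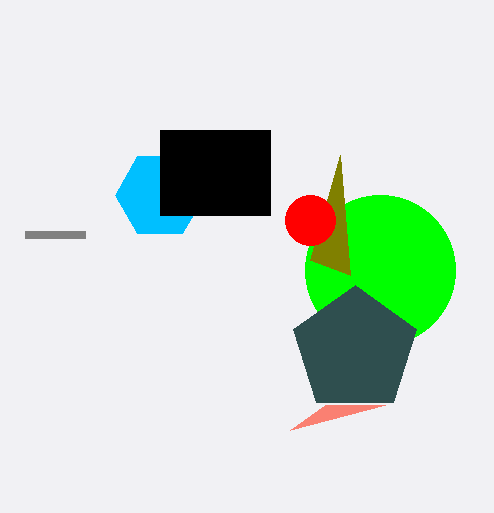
x2_1 = 385; y2_1 = 405; cx_2 = 380; cy_2 = 270; r_2 = 75; cx_3 = 355; cy_3 = 350; r_3 = 65; cx_4 = 160; cy_4 = 195; r_4 = 45; y0_5 = 235; x0_6 = 160; y0_6 = 130; x1_6 = 270; y1_6 = 215; x2_7 = 350; y2_7 = 275; cx_8 = 310; cy_8 = 220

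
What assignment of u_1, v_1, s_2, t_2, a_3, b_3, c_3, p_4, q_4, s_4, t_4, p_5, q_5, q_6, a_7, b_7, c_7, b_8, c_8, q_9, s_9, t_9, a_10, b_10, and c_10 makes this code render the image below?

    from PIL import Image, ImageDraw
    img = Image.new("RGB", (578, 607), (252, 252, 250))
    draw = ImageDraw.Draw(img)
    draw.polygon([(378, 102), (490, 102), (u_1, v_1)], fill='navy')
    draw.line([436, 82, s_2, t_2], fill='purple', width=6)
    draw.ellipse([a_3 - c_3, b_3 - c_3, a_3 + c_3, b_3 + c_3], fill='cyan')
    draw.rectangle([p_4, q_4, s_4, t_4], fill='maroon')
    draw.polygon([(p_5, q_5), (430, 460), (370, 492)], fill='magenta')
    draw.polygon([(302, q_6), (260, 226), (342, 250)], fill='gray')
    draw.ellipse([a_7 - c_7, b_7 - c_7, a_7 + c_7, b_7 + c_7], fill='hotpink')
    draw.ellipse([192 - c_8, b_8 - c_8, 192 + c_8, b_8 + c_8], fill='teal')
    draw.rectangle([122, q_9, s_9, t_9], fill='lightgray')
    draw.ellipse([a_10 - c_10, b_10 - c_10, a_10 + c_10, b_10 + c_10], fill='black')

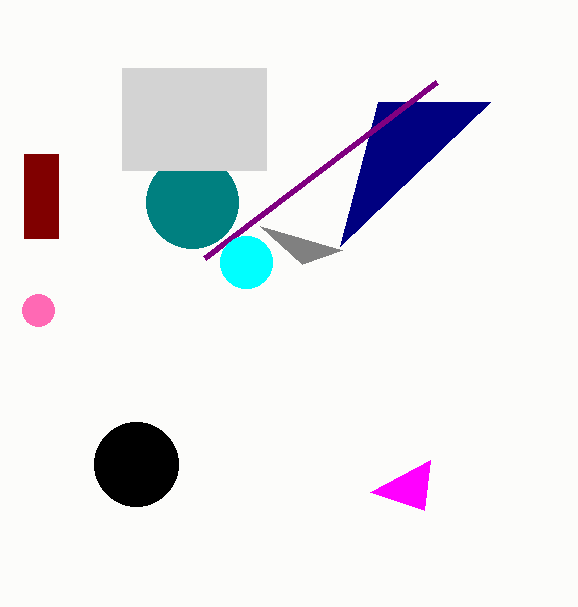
u_1 = 340, v_1 = 246, s_2 = 204, t_2 = 258, a_3 = 246, b_3 = 262, c_3 = 26, p_4 = 24, q_4 = 154, s_4 = 58, t_4 = 238, p_5 = 424, q_5 = 510, q_6 = 264, a_7 = 38, b_7 = 310, c_7 = 16, b_8 = 202, c_8 = 46, q_9 = 68, s_9 = 266, t_9 = 170, a_10 = 136, b_10 = 464, c_10 = 42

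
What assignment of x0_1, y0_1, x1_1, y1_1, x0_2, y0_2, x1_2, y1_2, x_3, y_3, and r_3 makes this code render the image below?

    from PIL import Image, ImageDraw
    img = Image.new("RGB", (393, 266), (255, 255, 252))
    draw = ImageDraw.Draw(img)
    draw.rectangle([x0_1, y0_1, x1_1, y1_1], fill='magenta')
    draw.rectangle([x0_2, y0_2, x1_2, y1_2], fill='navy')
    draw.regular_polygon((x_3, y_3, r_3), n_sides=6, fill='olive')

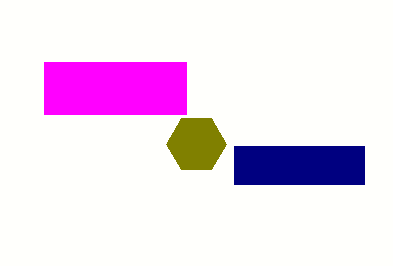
x0_1 = 44
y0_1 = 62
x1_1 = 186
y1_1 = 114
x0_2 = 234
y0_2 = 146
x1_2 = 364
y1_2 = 184
x_3 = 196
y_3 = 144
r_3 = 30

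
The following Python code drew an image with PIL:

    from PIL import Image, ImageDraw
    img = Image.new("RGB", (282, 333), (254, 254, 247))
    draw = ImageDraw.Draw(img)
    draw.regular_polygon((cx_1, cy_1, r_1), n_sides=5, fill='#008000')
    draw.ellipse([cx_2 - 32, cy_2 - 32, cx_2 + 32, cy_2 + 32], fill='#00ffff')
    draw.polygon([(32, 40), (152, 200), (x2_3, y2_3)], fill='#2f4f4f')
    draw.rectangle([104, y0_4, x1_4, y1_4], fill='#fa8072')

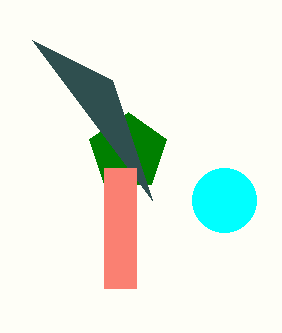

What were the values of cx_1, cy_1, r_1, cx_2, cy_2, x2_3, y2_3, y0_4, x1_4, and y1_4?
cx_1 = 128; cy_1 = 152; r_1 = 40; cx_2 = 224; cy_2 = 200; x2_3 = 112; y2_3 = 80; y0_4 = 168; x1_4 = 136; y1_4 = 288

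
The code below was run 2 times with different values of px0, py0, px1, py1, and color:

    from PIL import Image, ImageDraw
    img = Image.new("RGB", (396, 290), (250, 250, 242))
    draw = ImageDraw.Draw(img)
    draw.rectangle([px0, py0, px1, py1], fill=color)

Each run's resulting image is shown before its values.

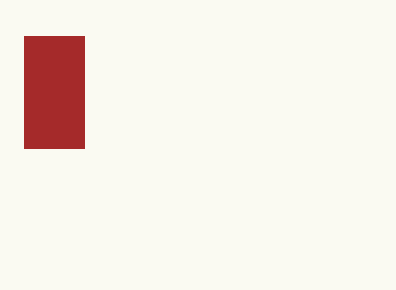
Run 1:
px0 = 24
py0 = 36
px1 = 84
py1 = 148
color = 'brown'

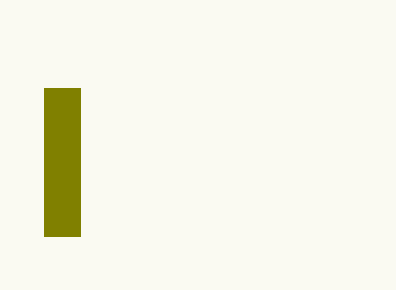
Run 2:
px0 = 44
py0 = 88
px1 = 80
py1 = 236
color = 'olive'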